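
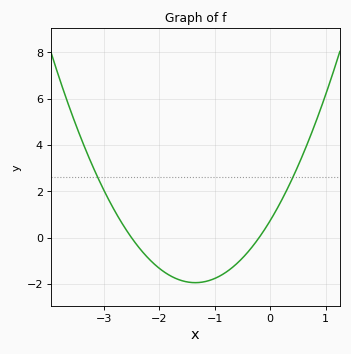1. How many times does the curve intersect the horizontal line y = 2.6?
2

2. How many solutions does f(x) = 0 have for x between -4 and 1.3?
2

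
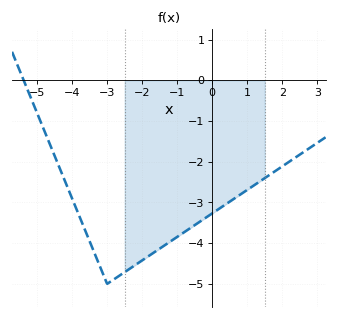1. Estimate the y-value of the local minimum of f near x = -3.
-5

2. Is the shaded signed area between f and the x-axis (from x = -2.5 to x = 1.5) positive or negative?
negative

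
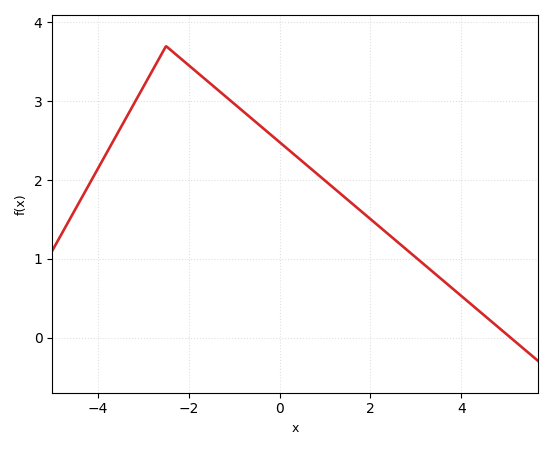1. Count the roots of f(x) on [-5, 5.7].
1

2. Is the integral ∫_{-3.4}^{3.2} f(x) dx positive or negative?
positive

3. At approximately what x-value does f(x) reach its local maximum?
-2.6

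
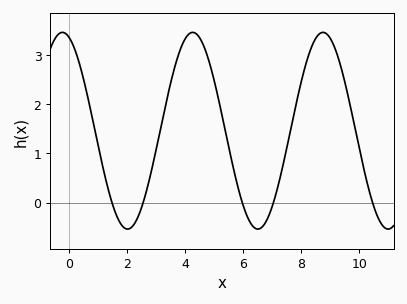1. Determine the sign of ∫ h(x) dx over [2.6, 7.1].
positive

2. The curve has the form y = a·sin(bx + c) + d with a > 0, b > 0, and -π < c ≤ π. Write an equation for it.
y = 2sin(1.4x + 1.88) + 1.46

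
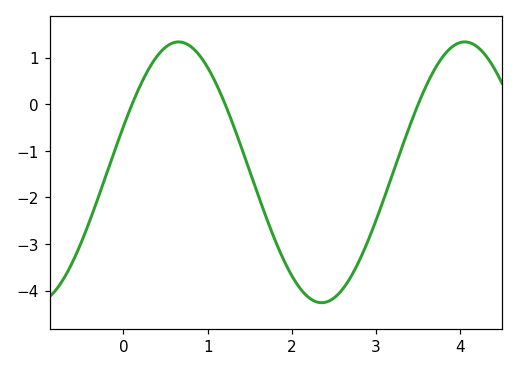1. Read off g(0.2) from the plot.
0.406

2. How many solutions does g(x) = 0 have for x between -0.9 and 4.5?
3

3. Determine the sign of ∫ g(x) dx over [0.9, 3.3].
negative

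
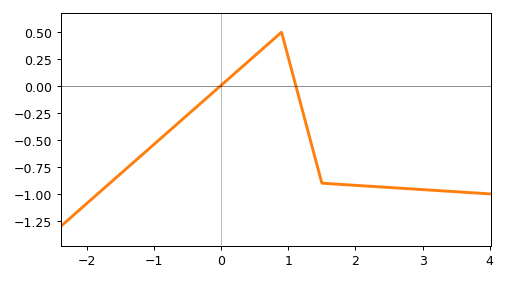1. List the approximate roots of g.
-0.013, 1.11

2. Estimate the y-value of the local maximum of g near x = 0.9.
0.499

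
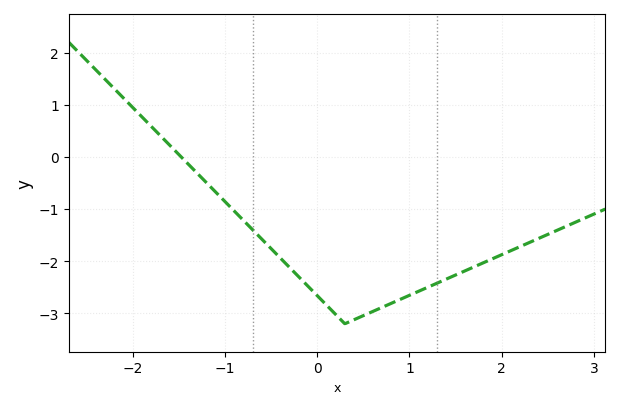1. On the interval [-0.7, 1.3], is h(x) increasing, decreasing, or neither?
neither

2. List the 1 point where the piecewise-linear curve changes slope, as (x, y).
(0.3, -3.2)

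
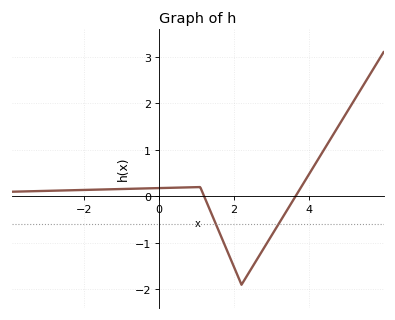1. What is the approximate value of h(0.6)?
0.2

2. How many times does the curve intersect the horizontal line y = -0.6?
2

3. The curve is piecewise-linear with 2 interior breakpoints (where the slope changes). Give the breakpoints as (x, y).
(1.1, 0.2); (2.2, -1.9)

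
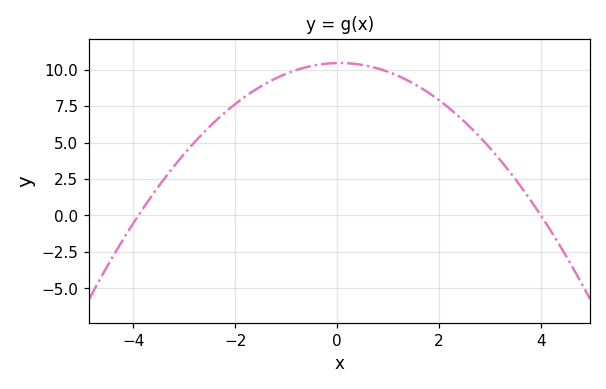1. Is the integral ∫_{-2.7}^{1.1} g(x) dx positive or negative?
positive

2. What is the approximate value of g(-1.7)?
8.4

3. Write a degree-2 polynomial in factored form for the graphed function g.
y = -0.67(x + 3.9)(x - 4)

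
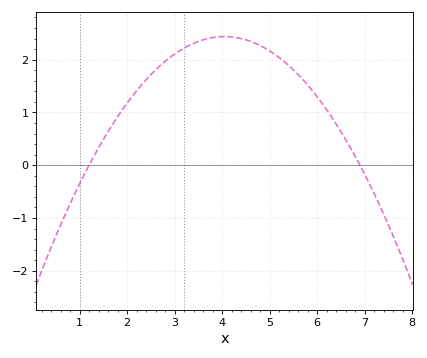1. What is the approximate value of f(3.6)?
2.4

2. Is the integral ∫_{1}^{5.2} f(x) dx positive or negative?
positive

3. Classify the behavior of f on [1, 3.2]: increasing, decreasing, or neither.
increasing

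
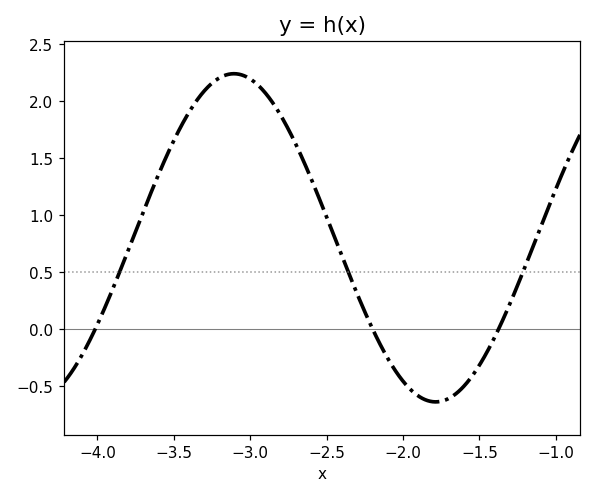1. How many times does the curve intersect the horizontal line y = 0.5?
3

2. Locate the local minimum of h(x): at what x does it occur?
-1.8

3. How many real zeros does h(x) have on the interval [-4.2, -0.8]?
3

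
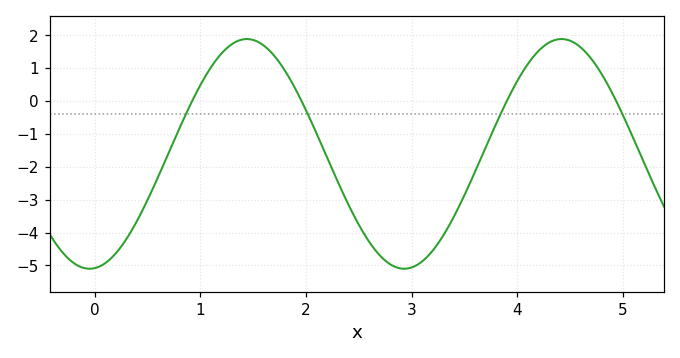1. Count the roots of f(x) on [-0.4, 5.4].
4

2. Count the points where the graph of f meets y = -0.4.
4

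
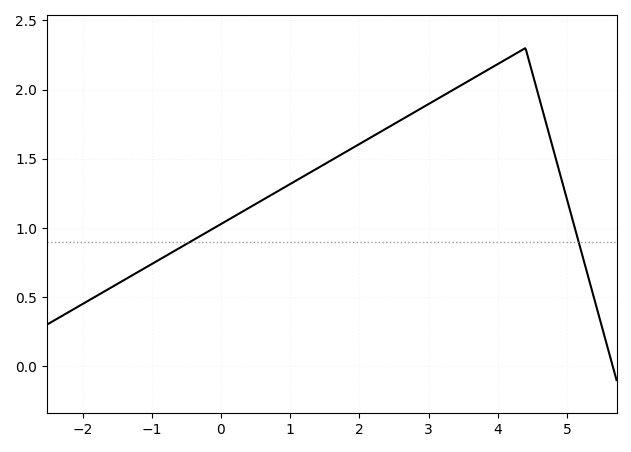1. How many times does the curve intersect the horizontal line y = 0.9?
2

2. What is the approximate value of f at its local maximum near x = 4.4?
2.3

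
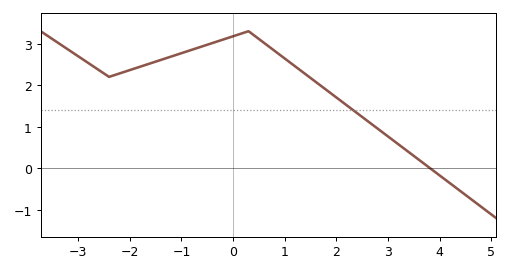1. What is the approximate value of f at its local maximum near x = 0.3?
3.3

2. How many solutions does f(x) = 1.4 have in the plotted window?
1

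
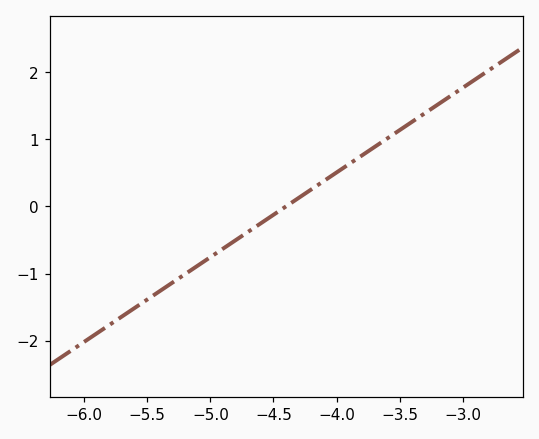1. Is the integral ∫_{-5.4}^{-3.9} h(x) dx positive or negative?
negative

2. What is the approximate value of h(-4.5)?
-0.126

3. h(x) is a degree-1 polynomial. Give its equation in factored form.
y = 1.26(x + 4.4)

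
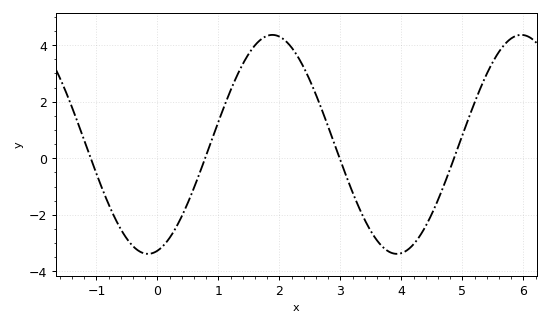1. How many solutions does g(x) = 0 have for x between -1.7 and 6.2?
4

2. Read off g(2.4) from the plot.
3.2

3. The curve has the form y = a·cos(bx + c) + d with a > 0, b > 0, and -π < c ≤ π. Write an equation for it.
y = 3.87cos(1.5x - 2.9) + 0.49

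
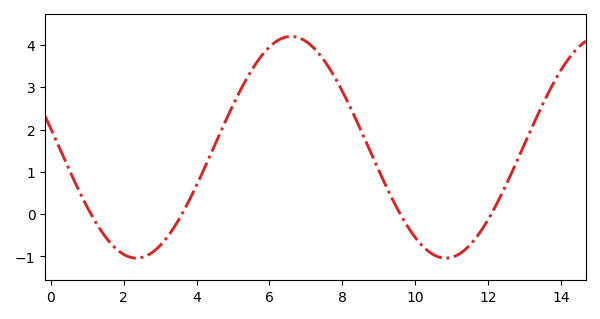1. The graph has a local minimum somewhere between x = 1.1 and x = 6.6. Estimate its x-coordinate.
2.4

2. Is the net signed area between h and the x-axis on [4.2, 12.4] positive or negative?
positive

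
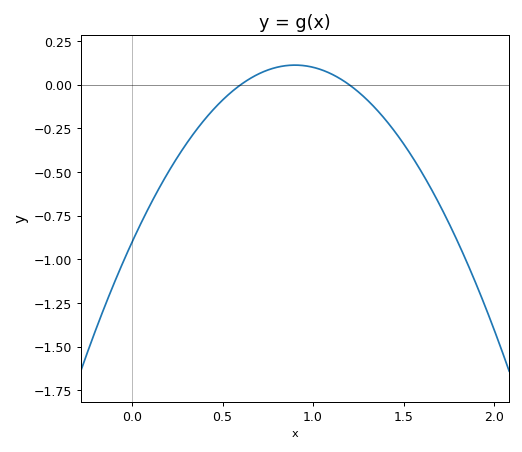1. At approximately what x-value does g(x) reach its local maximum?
0.9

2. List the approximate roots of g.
0.6, 1.2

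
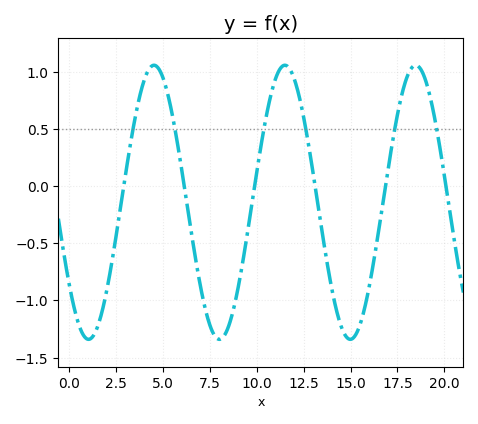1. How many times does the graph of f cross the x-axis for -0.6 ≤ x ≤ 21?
6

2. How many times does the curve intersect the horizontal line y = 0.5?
6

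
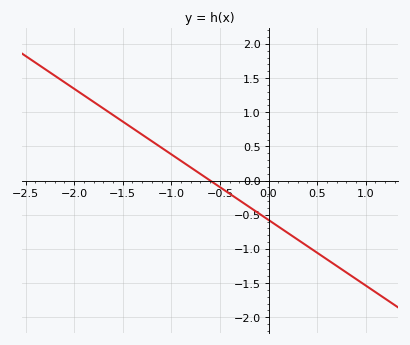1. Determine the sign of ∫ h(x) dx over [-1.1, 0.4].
negative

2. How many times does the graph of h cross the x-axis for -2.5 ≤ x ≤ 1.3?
1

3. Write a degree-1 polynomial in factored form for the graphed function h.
y = -0.96(x + 0.6)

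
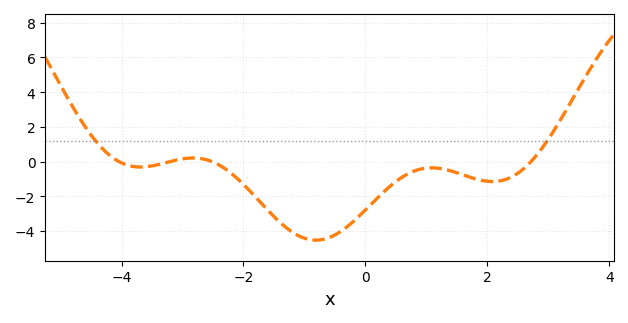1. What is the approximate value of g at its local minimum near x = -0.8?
-4.53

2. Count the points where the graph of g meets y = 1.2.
2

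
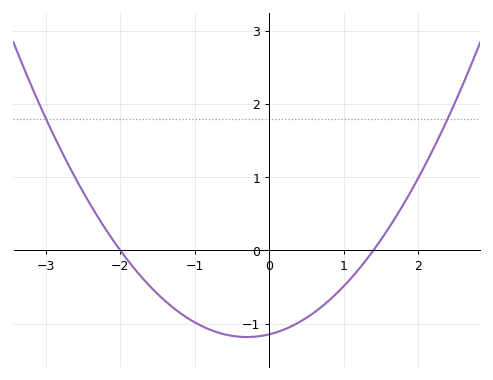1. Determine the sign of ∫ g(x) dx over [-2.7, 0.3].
negative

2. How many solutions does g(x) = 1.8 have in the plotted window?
2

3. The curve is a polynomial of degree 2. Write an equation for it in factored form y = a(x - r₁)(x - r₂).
y = 0.41(x + 2)(x - 1.4)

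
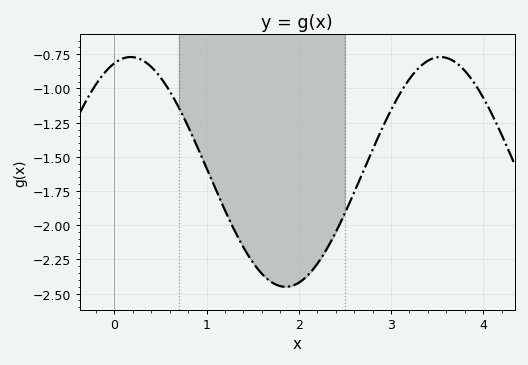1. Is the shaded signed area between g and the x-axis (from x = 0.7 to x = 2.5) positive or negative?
negative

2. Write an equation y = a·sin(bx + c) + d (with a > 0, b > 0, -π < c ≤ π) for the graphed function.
y = 0.84sin(1.87x + 1.24) - 1.61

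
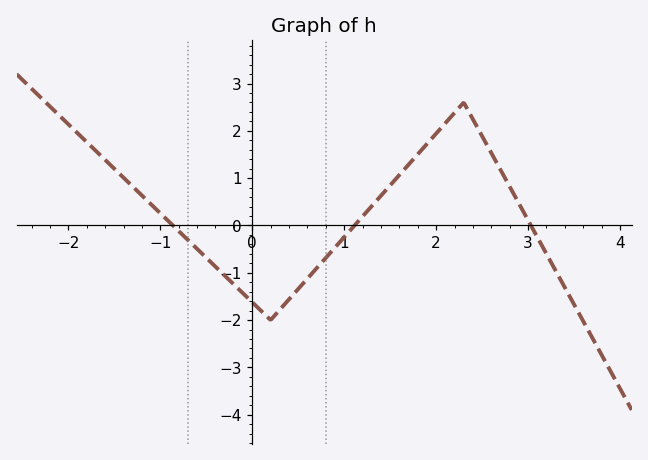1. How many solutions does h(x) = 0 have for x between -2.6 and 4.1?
3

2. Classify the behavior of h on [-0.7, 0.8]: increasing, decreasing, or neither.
neither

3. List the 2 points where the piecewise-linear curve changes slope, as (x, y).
(0.2, -2); (2.3, 2.6)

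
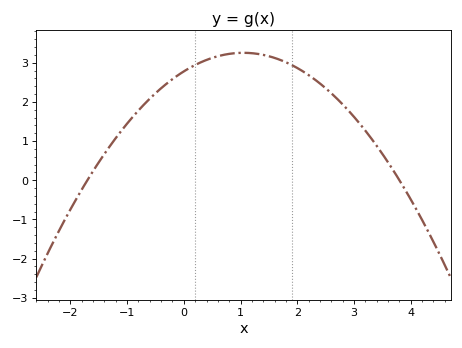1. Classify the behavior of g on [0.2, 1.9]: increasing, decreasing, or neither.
neither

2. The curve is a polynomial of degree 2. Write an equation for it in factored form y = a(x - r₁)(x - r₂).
y = -0.43(x + 1.7)(x - 3.8)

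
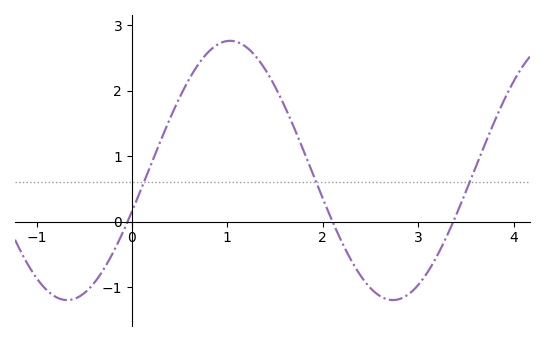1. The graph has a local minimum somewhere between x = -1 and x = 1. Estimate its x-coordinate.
-0.7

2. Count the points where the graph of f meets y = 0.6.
3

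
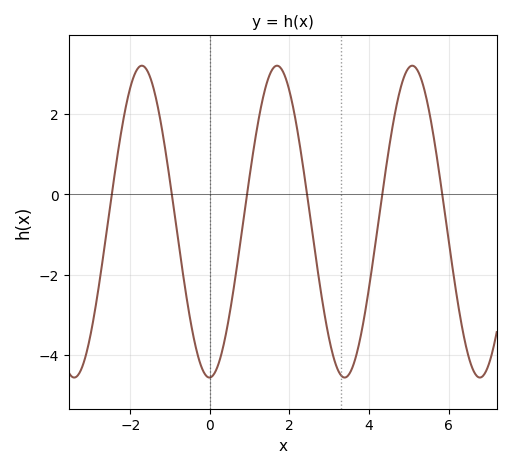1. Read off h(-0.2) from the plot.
-4.4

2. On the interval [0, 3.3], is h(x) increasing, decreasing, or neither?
neither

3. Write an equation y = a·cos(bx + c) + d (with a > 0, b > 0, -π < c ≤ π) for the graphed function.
y = 3.88cos(1.9x - 3.1) - 0.68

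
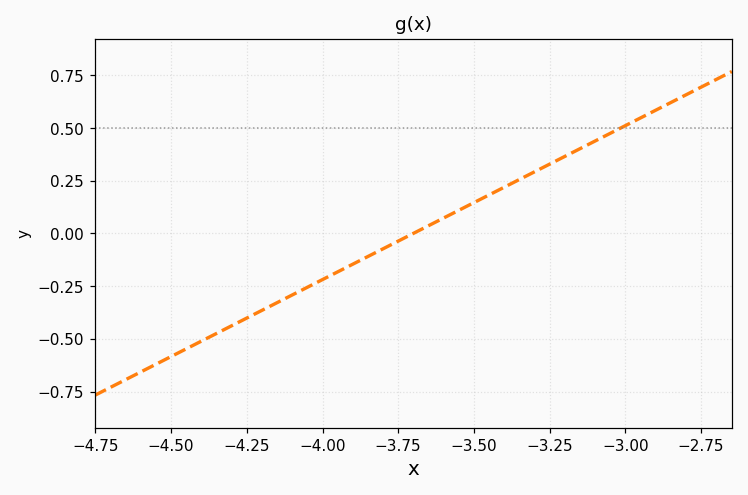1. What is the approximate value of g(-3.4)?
0.22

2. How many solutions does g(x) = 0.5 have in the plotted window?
1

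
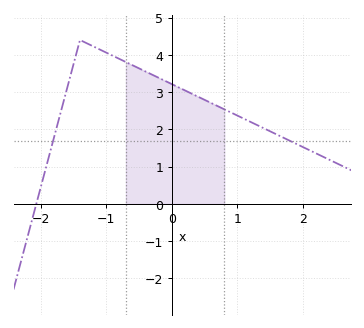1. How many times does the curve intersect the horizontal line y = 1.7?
2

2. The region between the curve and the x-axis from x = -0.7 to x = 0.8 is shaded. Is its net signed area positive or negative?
positive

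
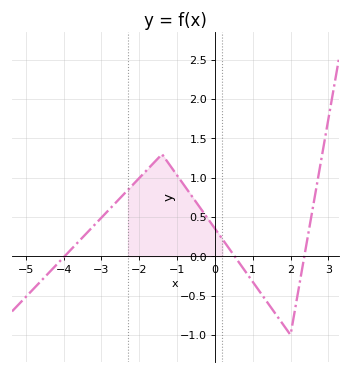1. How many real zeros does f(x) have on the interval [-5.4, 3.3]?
3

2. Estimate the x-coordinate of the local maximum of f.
-1.4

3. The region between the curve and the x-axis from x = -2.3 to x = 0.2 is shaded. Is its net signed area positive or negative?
positive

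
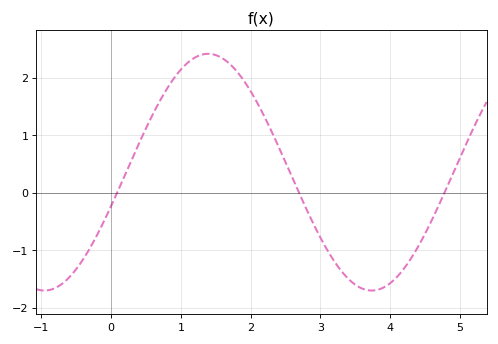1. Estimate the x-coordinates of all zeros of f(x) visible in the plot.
0.086, 2.69, 4.78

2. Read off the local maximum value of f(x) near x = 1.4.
2.42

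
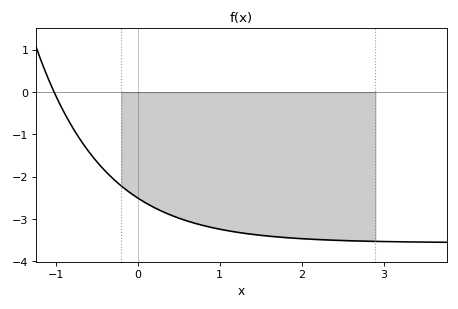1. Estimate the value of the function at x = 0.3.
-2.82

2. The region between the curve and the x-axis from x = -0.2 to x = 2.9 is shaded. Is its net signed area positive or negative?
negative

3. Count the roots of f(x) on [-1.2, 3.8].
1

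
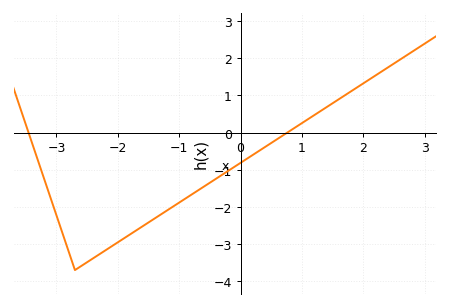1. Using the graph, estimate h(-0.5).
-1.3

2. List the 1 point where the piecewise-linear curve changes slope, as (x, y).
(-2.7, -3.7)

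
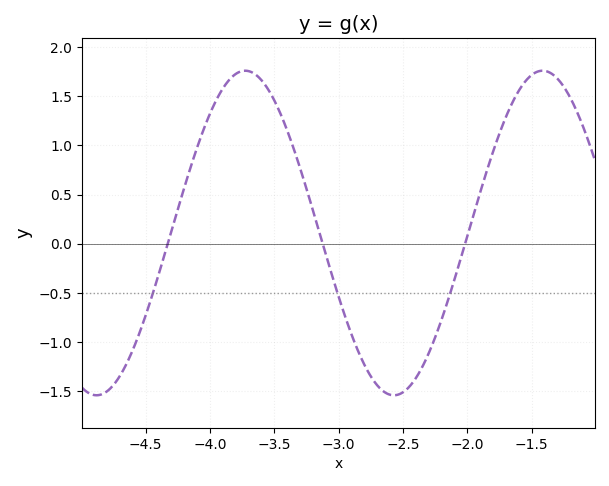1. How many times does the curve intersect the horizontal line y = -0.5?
3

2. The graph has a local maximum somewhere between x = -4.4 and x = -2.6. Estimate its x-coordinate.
-3.73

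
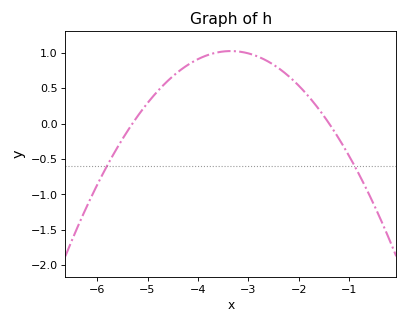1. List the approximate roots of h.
-5.3, -1.4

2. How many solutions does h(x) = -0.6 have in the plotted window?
2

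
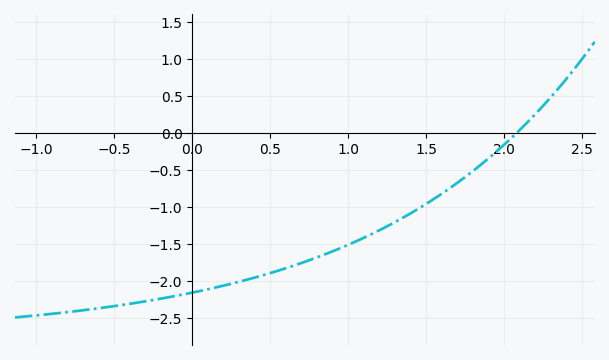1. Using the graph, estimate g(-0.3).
-2.3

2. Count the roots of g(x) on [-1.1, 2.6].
1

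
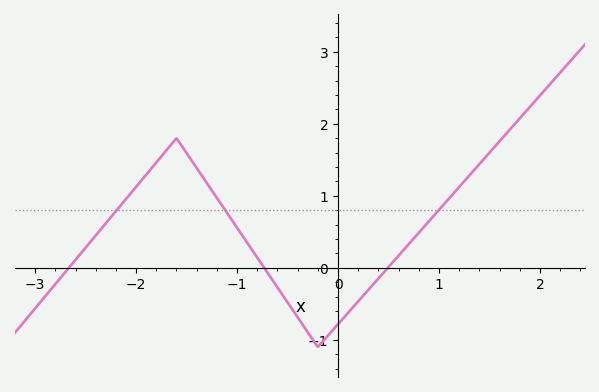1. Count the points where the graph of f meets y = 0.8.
3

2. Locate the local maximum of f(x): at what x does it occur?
-1.6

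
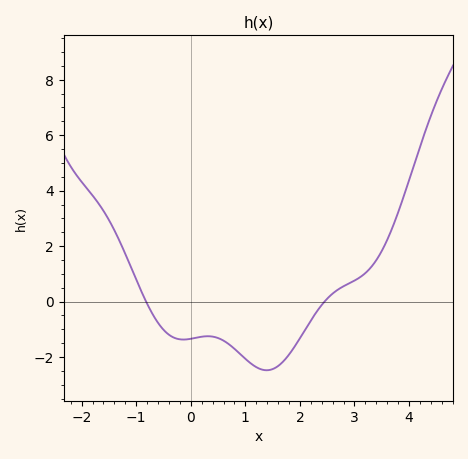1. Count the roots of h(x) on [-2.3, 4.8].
2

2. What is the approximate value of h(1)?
-2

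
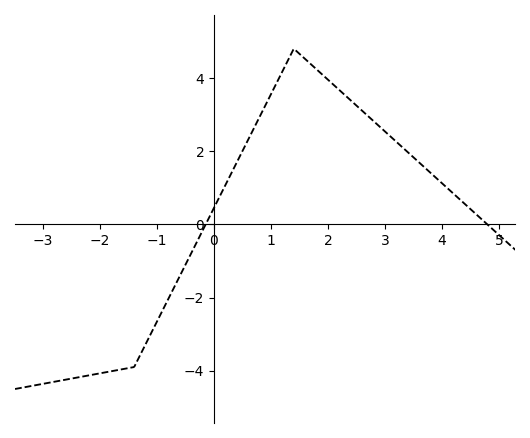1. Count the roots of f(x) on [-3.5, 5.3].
2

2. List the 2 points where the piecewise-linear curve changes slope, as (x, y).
(-1.4, -3.9); (1.4, 4.8)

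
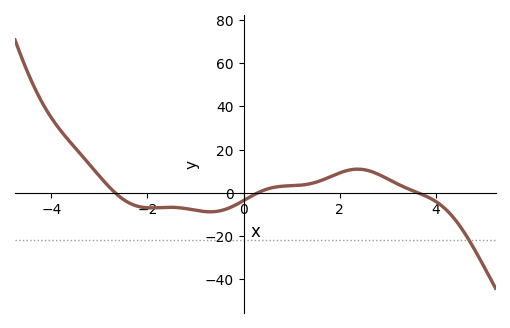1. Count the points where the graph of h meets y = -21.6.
1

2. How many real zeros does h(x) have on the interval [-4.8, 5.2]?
3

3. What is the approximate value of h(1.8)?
7.43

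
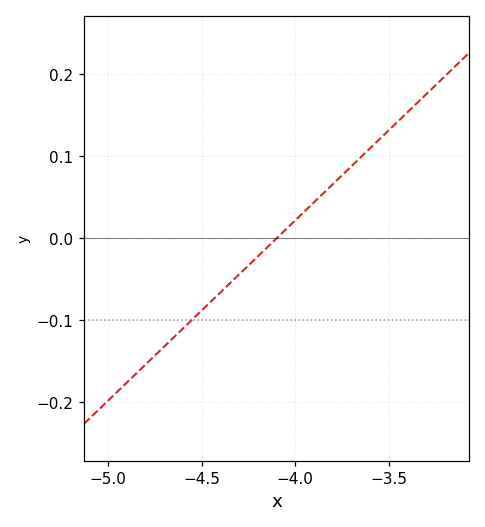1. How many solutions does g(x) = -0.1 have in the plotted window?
1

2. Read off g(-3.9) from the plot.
0.044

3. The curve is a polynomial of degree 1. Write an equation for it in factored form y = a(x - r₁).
y = 0.22(x + 4.1)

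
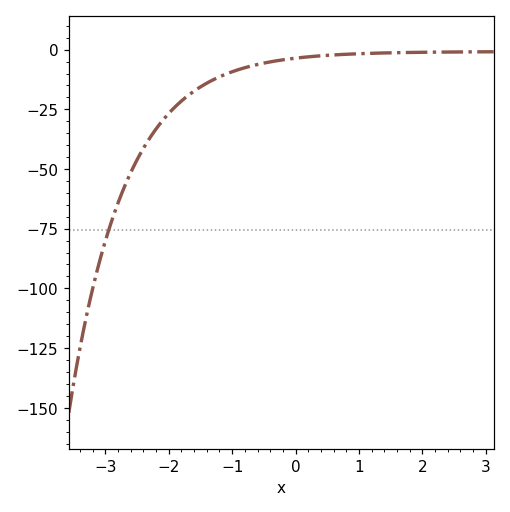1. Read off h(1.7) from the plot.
-2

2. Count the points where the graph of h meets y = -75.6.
1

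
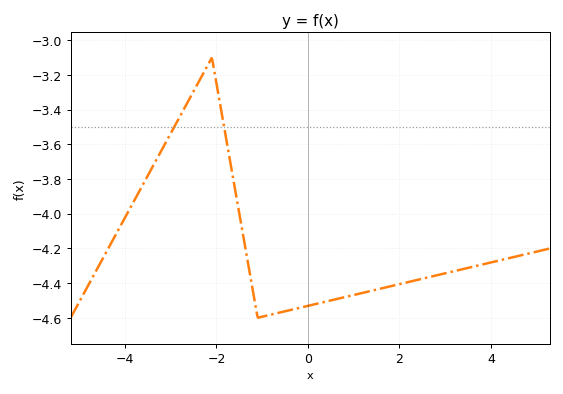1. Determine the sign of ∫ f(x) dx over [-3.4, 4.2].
negative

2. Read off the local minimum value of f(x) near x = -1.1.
-4.6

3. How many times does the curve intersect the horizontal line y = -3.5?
2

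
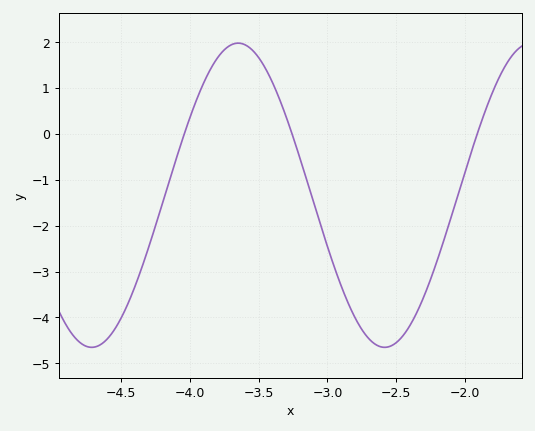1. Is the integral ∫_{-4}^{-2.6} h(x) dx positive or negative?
negative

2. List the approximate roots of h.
-4.04, -3.26, -1.91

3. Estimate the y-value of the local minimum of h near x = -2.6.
-4.65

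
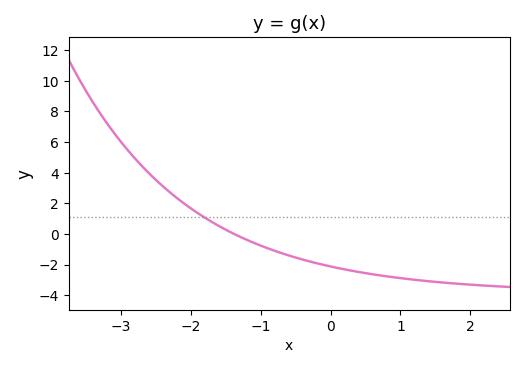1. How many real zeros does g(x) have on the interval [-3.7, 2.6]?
1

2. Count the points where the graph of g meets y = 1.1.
1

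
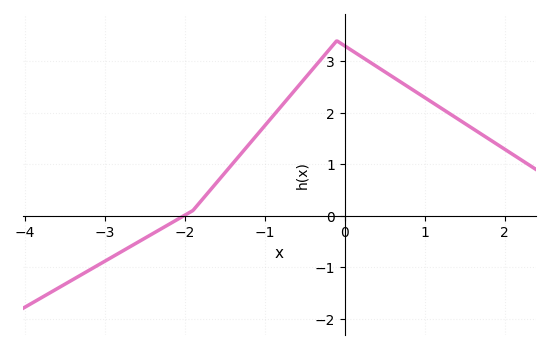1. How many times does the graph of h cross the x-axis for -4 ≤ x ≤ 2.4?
1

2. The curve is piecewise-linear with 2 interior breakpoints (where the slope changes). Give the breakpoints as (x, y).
(-1.9, 0.1); (-0.1, 3.4)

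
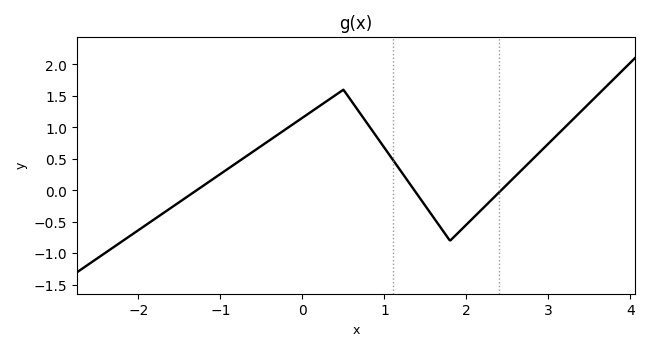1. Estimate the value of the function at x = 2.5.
0.1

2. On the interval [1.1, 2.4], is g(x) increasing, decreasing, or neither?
neither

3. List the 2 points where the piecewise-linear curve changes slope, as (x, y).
(0.5, 1.6); (1.8, -0.8)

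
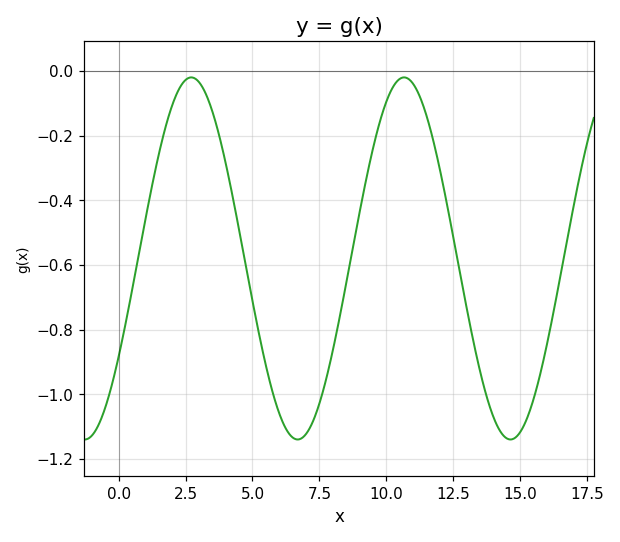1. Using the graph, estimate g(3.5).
-0.12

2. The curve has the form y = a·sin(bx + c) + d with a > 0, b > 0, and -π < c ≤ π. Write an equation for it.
y = 0.56sin(0.79x - 0.57) - 0.58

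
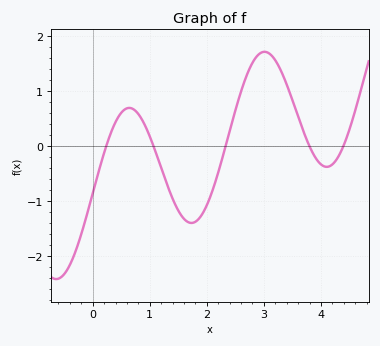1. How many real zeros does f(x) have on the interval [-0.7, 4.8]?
5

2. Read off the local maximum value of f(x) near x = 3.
1.7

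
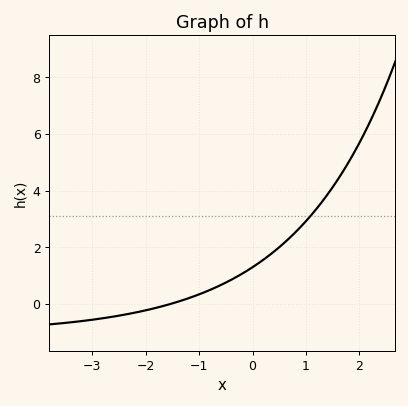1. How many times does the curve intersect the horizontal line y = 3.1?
1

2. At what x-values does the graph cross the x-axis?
-1.5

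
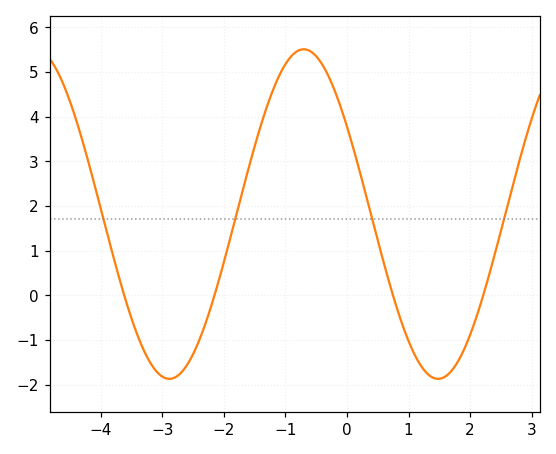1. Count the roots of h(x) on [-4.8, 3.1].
4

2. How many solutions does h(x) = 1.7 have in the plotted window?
4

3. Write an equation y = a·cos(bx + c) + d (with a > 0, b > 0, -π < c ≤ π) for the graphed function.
y = 3.69cos(1.44x + 1.01) + 1.82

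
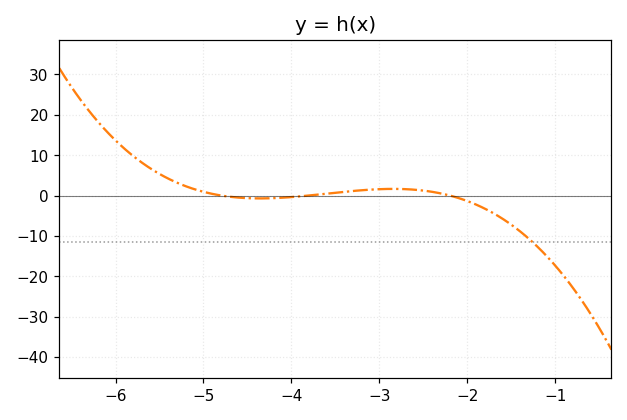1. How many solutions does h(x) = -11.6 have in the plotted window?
1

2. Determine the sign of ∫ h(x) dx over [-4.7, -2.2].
positive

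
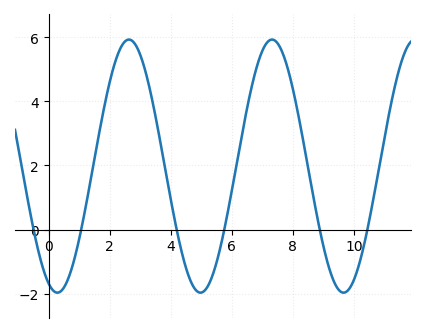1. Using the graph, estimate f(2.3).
5.55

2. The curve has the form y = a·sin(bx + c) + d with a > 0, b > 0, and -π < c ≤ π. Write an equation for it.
y = 3.95sin(1.34x - 1.95) + 1.98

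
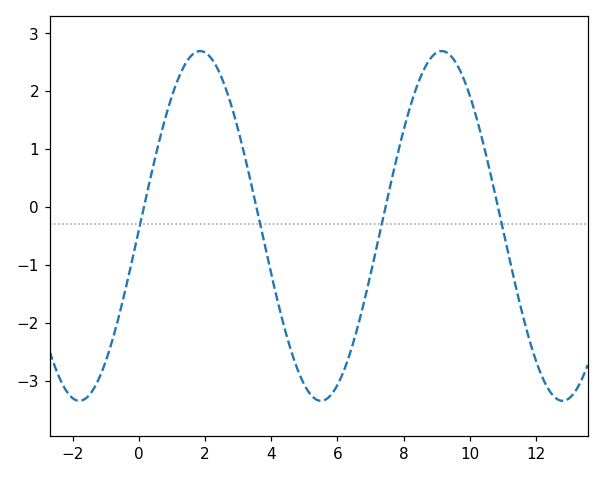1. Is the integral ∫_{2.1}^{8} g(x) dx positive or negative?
negative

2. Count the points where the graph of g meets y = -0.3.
4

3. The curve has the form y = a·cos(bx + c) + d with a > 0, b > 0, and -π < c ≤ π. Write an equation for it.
y = 3.02cos(0.86x - 1.59) - 0.33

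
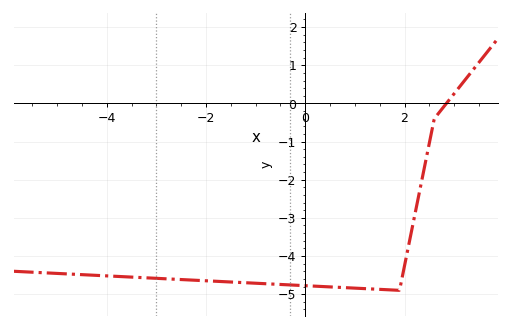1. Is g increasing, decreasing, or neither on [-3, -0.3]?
decreasing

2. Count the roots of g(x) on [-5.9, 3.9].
1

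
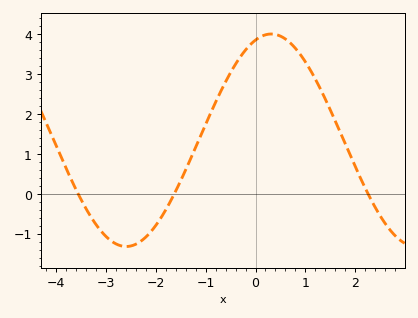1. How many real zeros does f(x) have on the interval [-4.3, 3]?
3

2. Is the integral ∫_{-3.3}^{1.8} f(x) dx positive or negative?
positive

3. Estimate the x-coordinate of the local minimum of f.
-2.6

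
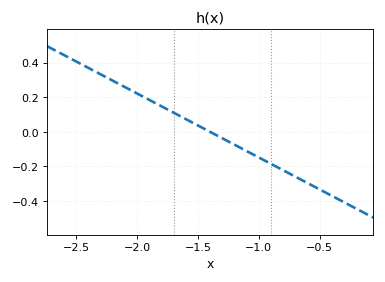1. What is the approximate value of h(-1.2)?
-0.074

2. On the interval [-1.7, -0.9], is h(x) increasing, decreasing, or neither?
decreasing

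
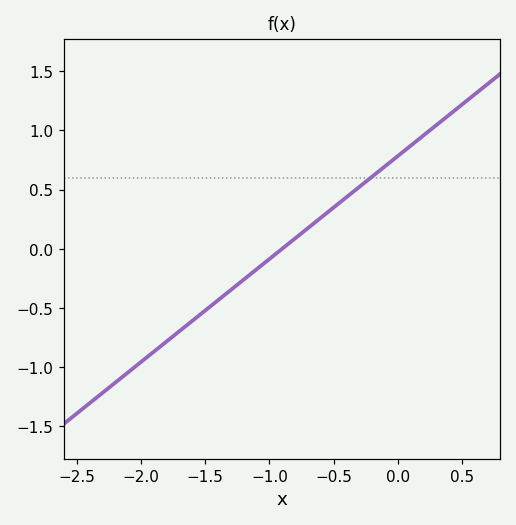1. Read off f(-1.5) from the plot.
-0.522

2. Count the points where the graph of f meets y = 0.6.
1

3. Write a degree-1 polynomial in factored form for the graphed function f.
y = 0.87(x + 0.9)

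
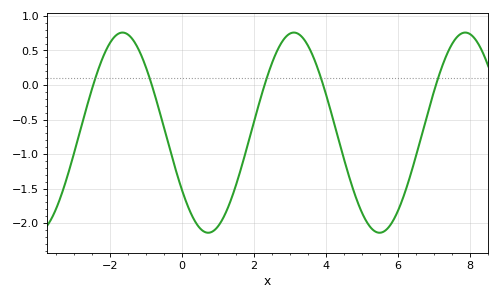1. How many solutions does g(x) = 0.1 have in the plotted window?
5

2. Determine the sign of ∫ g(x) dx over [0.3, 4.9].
negative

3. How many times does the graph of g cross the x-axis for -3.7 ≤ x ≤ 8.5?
5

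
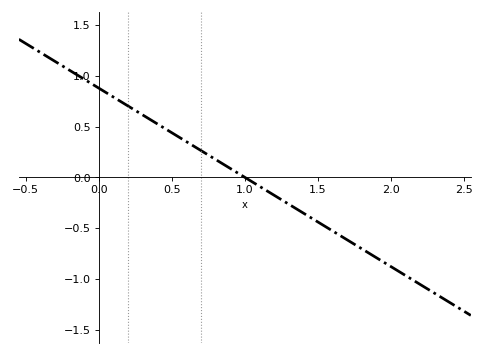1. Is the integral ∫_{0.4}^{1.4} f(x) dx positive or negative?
positive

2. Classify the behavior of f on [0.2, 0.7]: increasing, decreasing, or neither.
decreasing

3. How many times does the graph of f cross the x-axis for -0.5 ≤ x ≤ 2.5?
1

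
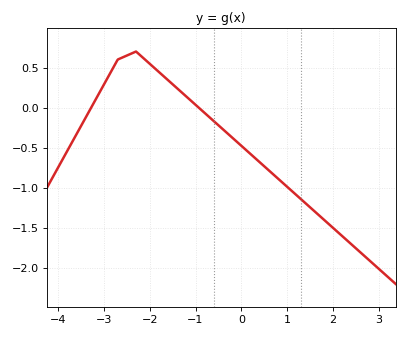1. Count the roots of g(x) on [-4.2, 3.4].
2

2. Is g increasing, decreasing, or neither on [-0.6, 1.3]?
decreasing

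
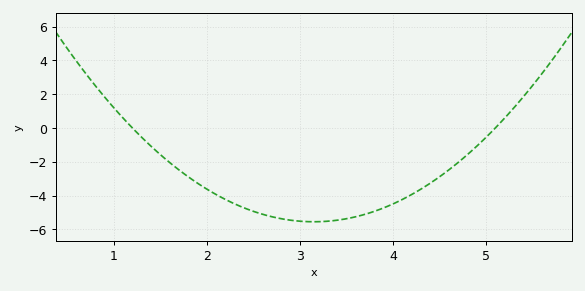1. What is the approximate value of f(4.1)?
-4.2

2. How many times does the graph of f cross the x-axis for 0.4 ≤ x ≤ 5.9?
2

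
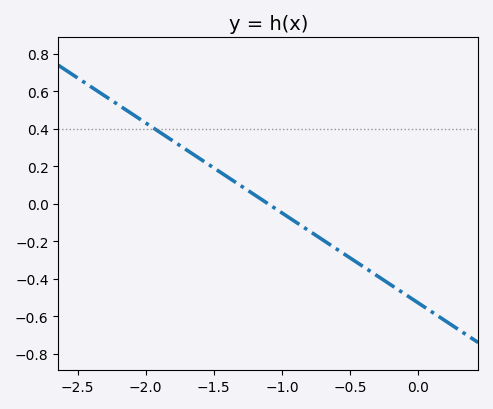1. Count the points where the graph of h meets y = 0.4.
1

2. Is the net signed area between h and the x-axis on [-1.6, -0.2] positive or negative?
negative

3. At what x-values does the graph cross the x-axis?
-1.1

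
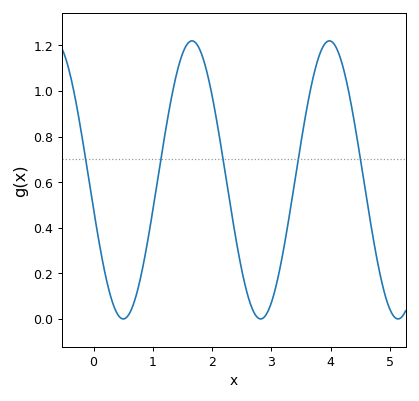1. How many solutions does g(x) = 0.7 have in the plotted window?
5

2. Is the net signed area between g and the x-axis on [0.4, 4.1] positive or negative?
positive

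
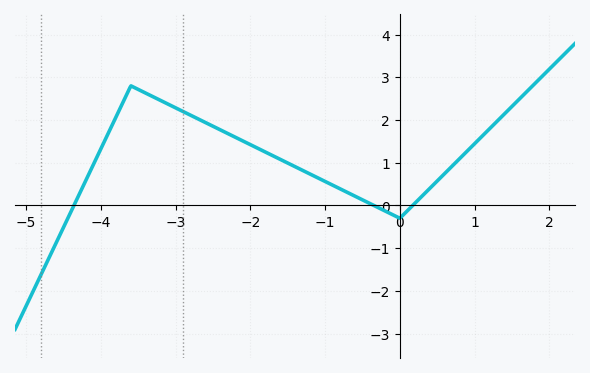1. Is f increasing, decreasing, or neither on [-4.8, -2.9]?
neither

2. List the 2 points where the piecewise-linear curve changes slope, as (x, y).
(-3.6, 2.8); (0, -0.3)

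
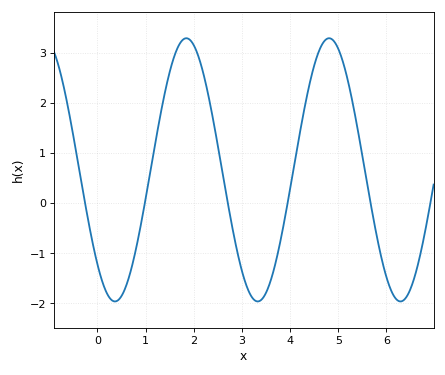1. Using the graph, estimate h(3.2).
-1.9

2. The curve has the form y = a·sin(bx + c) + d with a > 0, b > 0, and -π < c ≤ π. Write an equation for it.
y = 2.63sin(2.1x - 2.3) + 0.67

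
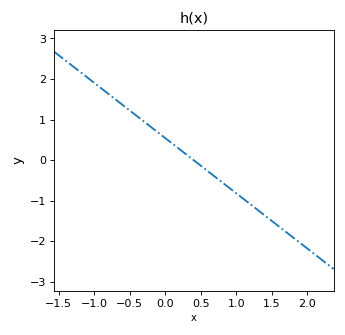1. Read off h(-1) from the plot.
1.9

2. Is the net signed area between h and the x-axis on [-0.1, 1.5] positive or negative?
negative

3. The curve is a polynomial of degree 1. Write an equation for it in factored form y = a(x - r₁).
y = -1.36(x - 0.4)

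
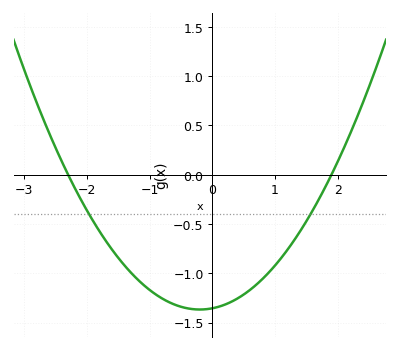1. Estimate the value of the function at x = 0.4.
-1.26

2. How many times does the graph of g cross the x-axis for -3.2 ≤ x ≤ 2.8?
2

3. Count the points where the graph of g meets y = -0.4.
2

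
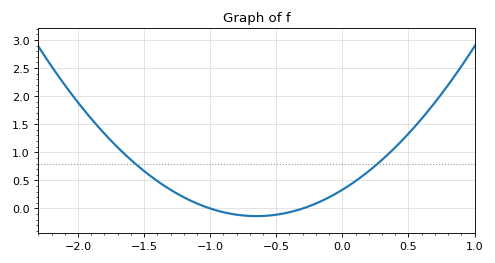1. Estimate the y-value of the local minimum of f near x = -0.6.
-0.136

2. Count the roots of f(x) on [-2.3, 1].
2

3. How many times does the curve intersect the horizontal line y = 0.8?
2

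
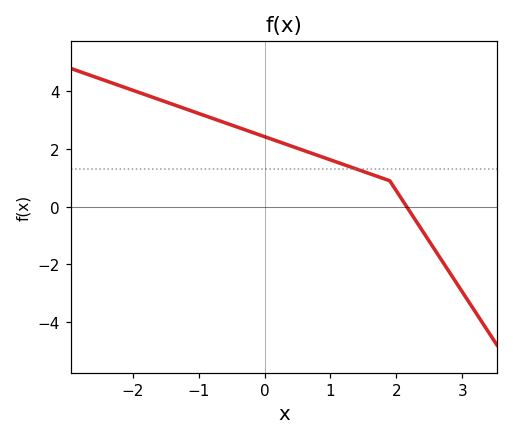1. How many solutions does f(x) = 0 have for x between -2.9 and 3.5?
1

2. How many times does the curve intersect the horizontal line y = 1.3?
1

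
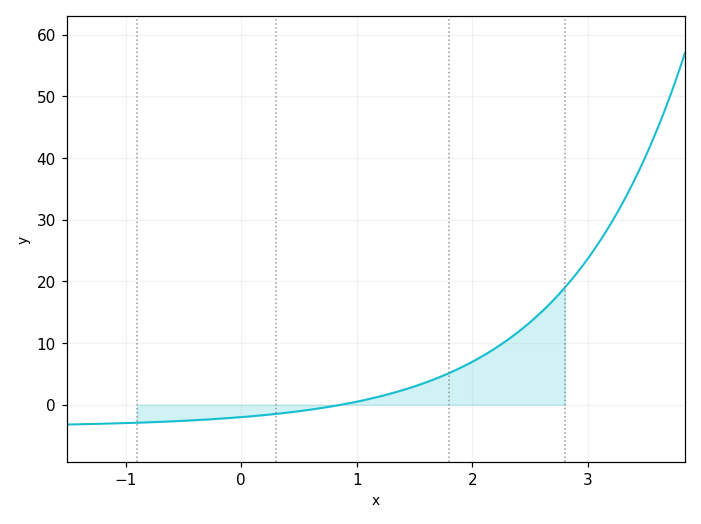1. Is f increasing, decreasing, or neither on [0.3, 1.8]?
increasing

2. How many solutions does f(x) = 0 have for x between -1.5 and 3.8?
1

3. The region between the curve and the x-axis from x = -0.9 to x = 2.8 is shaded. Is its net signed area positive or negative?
positive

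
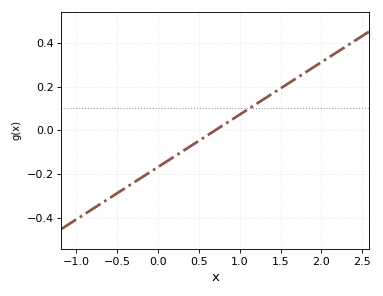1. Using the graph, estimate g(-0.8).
-0.36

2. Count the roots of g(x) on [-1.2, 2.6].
1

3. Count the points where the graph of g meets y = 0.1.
1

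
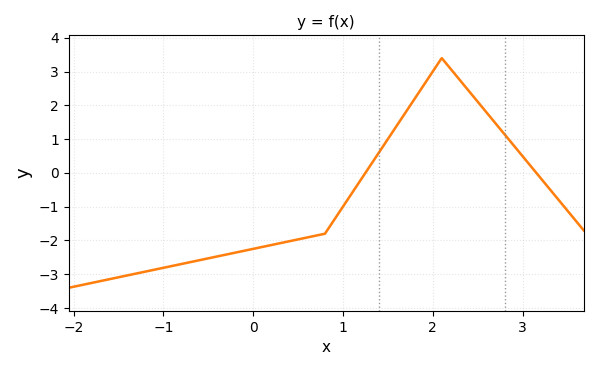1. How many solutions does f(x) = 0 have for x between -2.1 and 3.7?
2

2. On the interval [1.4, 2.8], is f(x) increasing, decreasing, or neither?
neither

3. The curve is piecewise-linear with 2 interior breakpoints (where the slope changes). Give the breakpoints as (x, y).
(0.8, -1.8); (2.1, 3.4)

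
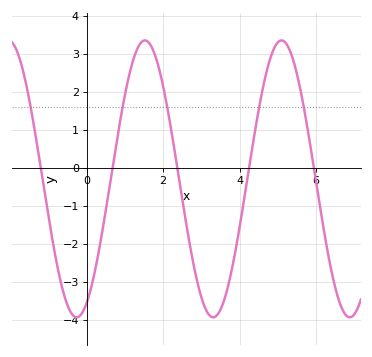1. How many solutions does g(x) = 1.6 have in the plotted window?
5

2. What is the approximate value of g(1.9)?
2.58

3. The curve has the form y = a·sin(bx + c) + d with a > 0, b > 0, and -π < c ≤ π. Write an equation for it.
y = 3.64sin(1.76x - 1.11) - 0.29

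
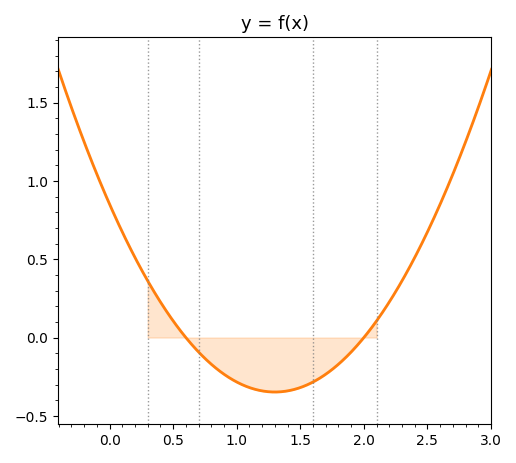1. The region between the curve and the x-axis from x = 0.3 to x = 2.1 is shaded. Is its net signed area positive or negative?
negative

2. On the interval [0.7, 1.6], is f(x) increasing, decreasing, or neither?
neither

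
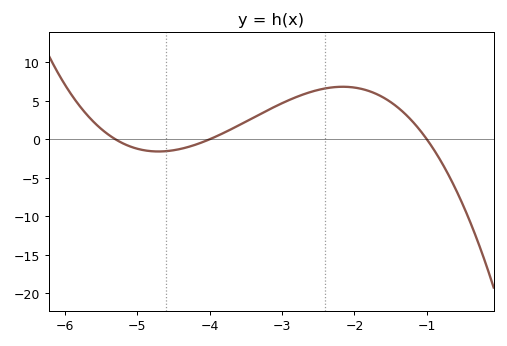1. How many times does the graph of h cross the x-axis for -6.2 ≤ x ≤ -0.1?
3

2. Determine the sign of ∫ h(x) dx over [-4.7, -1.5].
positive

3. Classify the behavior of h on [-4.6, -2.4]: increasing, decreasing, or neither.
increasing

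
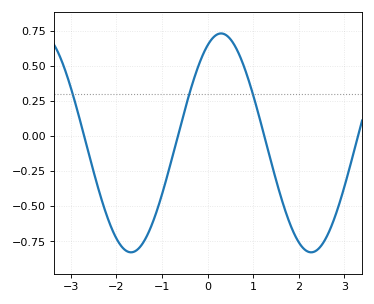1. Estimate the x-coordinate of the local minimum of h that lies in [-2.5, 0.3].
-1.7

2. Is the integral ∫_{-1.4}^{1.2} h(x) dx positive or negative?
positive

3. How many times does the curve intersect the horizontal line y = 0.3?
3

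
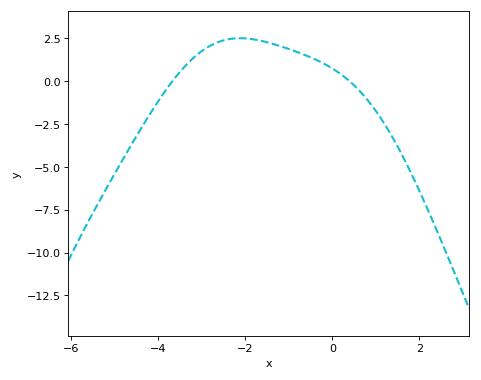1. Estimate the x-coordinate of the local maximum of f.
-2.12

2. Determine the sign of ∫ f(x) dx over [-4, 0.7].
positive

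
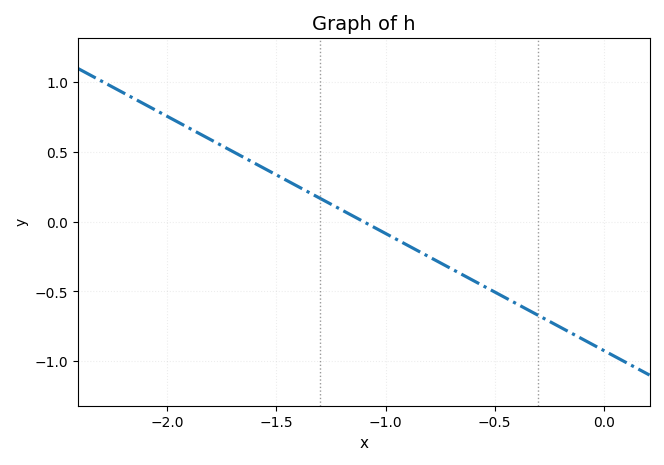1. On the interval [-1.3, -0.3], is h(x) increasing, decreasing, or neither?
decreasing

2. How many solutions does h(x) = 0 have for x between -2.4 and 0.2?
1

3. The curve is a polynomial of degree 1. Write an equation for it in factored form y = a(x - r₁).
y = -0.84(x + 1.1)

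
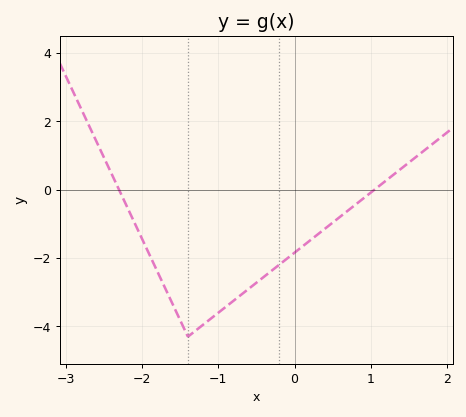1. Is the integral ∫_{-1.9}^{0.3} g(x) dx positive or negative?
negative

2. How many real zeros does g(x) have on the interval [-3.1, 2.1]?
2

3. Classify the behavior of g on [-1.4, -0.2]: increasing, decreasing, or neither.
increasing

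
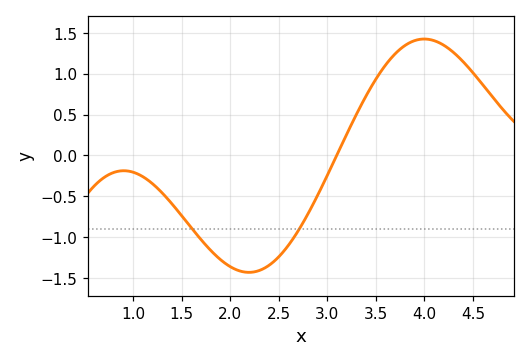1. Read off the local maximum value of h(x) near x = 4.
1.4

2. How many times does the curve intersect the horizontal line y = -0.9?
2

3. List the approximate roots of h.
3.1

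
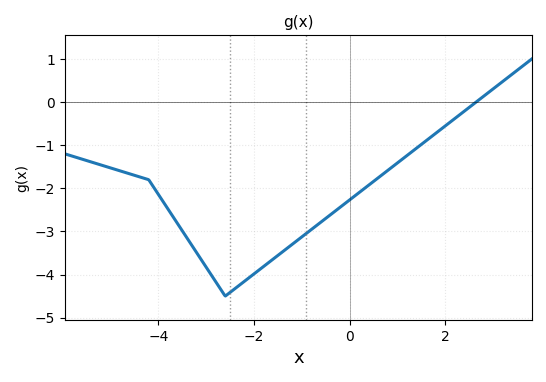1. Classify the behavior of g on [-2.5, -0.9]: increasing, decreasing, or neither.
increasing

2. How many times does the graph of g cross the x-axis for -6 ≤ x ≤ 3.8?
1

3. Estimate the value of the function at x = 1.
-1.41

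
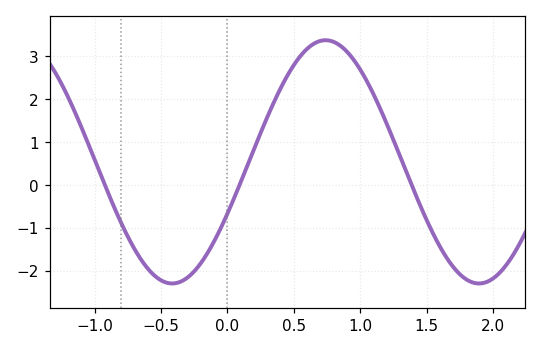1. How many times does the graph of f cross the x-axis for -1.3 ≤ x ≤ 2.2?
3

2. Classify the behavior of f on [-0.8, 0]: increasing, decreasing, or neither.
neither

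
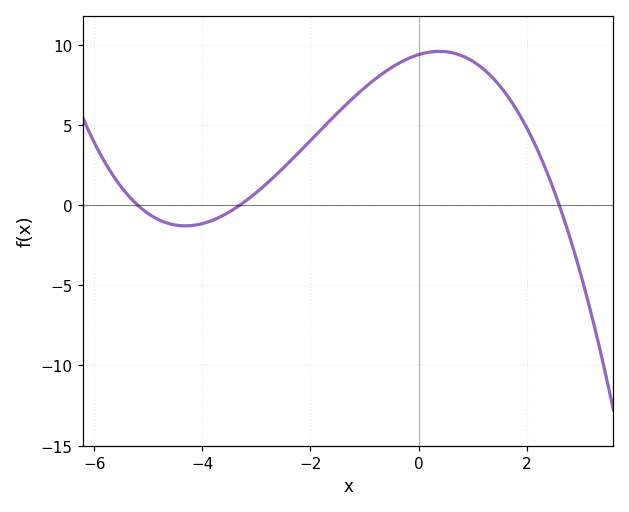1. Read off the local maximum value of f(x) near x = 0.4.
9.5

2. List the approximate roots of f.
-5.2, -3.2, 2.6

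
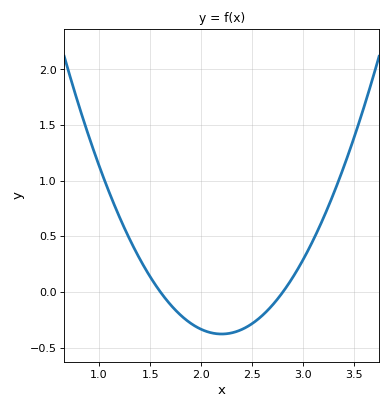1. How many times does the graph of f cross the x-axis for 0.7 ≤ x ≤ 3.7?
2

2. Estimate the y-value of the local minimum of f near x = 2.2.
-0.378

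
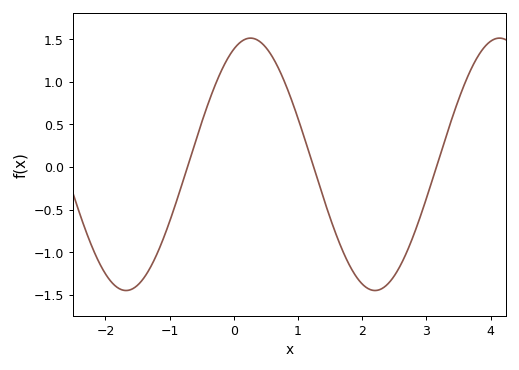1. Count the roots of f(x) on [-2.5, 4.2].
3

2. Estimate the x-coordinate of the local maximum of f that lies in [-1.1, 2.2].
0.3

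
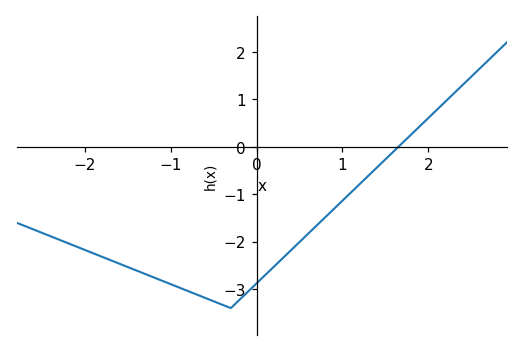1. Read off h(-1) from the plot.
-2.9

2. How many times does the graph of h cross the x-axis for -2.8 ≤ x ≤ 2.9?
1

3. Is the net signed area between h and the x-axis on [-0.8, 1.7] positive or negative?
negative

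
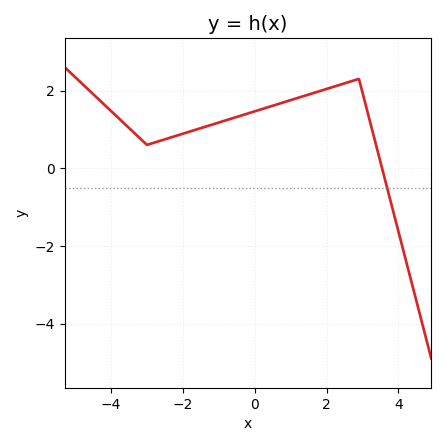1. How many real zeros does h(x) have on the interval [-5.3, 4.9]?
1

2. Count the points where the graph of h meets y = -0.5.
1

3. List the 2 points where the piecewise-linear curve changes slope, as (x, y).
(-3, 0.6); (2.9, 2.3)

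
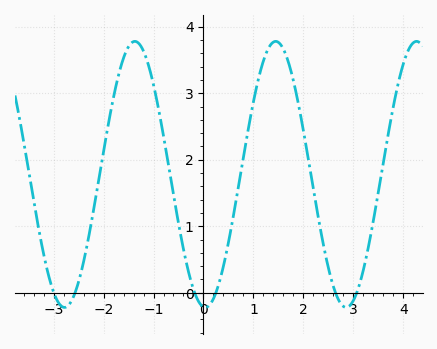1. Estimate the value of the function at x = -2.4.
0.462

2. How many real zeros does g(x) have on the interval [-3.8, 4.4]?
6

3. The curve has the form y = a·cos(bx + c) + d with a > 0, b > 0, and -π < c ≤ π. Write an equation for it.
y = 2cos(2.23x + 3.06) + 1.78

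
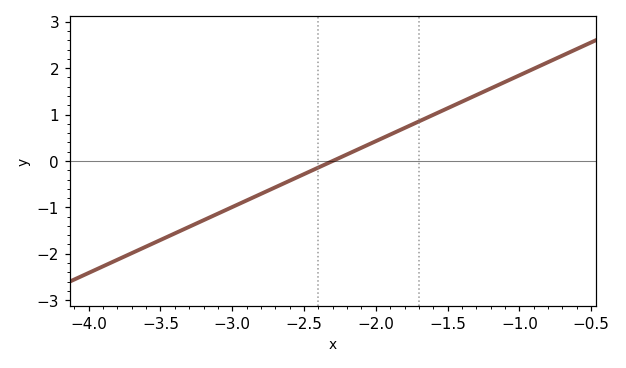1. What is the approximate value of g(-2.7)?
-0.568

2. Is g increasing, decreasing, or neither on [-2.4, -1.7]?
increasing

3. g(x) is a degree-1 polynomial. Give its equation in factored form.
y = 1.42(x + 2.3)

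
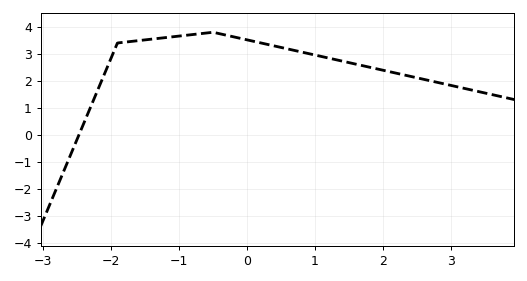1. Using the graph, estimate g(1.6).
2.61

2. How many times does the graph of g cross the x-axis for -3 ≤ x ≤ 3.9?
1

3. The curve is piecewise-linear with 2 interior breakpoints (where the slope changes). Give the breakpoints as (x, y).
(-1.9, 3.4); (-0.5, 3.8)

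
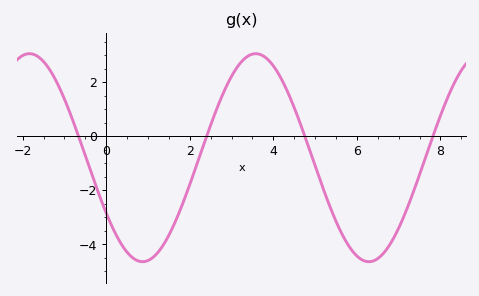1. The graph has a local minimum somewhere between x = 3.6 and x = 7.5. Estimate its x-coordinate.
6.29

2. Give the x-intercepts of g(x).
-0.662, 2.4, 4.75, 7.82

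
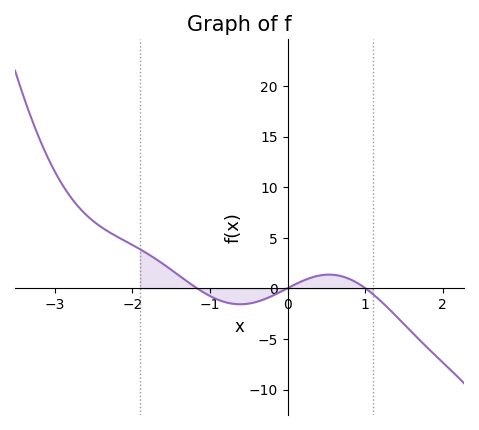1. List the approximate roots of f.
-1.2, 0, 1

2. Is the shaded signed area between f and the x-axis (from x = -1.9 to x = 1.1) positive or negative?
positive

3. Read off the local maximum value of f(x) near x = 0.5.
1.5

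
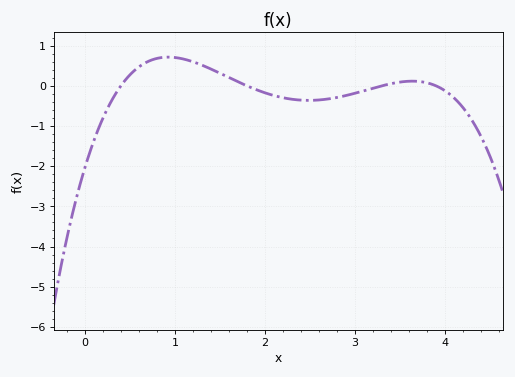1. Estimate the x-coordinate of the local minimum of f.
2.49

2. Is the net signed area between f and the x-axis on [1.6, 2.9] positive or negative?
negative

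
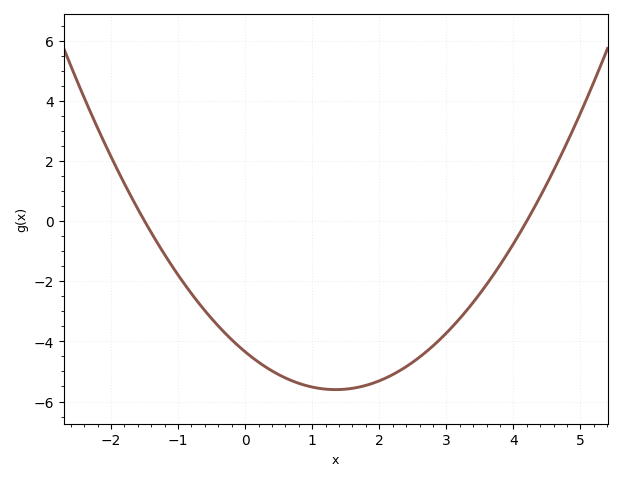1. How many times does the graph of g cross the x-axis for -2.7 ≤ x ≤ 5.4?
2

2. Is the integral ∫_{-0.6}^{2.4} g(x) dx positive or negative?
negative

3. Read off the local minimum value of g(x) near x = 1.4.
-5.6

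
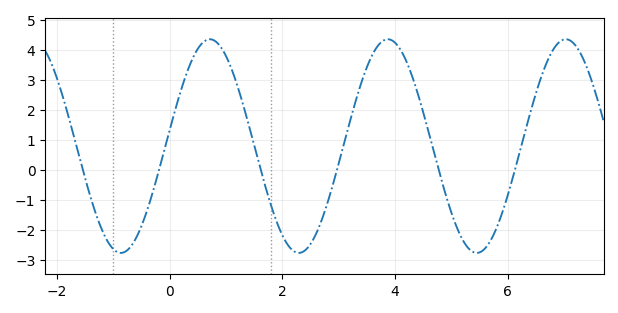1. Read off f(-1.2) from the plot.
-2.01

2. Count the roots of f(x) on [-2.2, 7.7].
6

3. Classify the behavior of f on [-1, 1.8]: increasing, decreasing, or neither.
neither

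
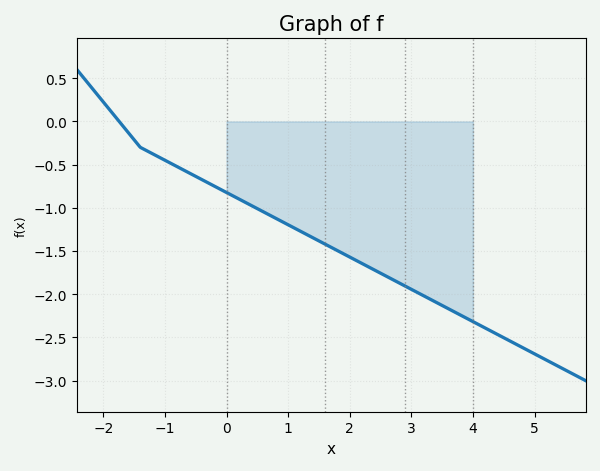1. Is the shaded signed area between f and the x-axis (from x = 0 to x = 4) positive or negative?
negative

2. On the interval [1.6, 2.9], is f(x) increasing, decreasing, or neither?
decreasing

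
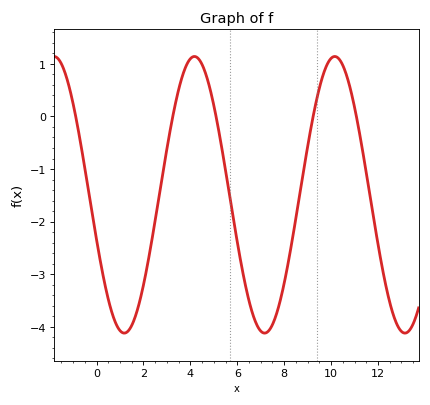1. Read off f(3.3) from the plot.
0.112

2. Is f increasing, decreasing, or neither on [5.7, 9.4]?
neither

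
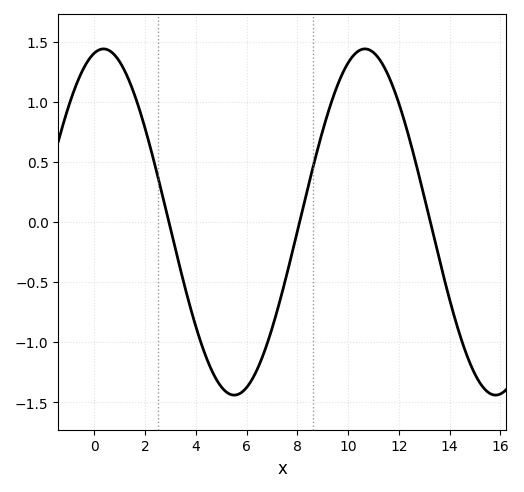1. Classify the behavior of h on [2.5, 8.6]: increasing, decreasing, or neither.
neither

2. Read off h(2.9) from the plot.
0.05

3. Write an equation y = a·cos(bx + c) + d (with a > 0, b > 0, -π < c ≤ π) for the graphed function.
y = 1.44cos(0.61x - 0.22) + 0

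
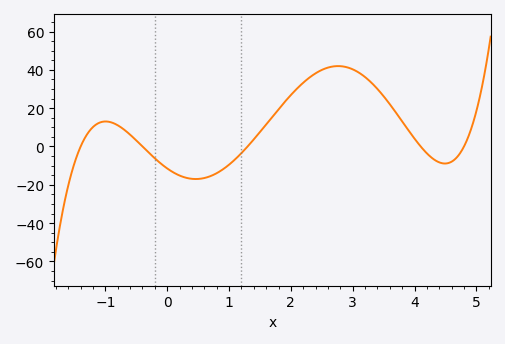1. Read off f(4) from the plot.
4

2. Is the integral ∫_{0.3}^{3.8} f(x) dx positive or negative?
positive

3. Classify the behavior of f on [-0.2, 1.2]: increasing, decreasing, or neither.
neither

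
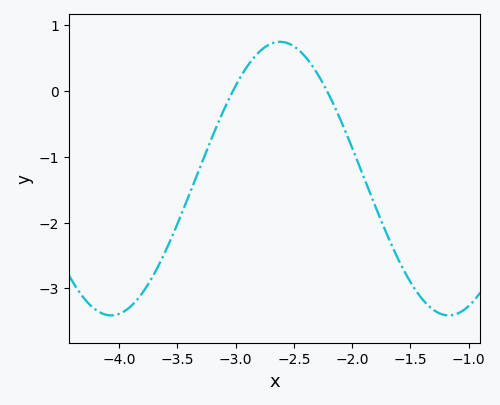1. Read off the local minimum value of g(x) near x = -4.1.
-3.4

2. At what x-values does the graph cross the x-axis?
-3, -2.2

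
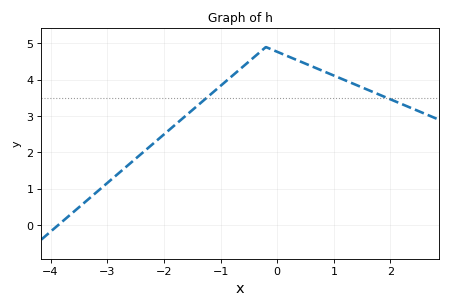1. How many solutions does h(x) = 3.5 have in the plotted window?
2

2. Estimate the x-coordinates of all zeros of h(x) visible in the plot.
-3.9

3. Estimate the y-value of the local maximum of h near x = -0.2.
4.9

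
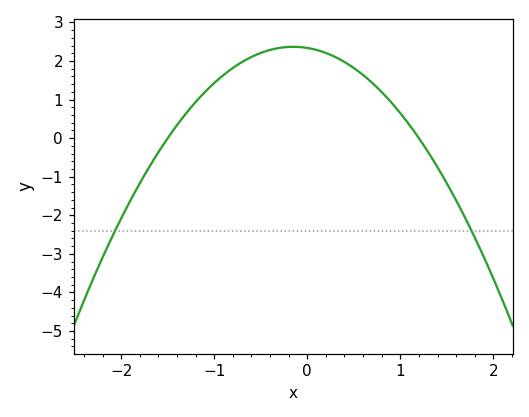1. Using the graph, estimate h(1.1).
0.3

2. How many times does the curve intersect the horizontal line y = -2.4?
2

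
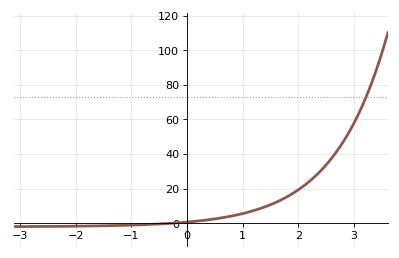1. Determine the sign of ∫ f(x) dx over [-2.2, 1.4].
positive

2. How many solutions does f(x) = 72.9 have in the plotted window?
1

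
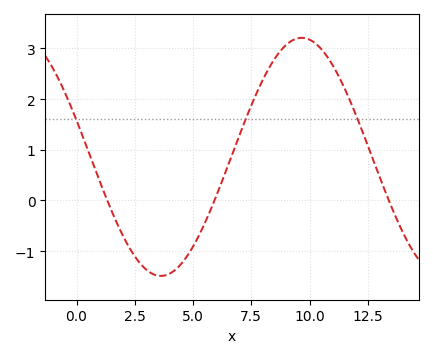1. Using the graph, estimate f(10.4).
3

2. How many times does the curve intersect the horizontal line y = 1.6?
3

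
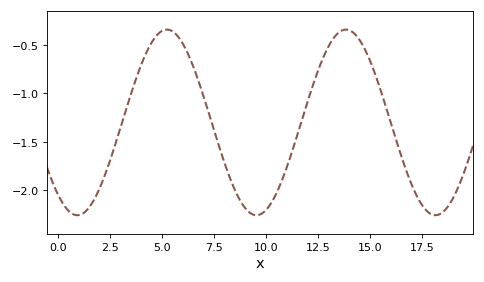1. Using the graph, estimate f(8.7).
-2.1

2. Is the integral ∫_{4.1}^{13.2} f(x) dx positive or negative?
negative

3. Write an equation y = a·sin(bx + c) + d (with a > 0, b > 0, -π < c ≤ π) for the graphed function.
y = 0.96sin(0.73x - 2.2) - 1.3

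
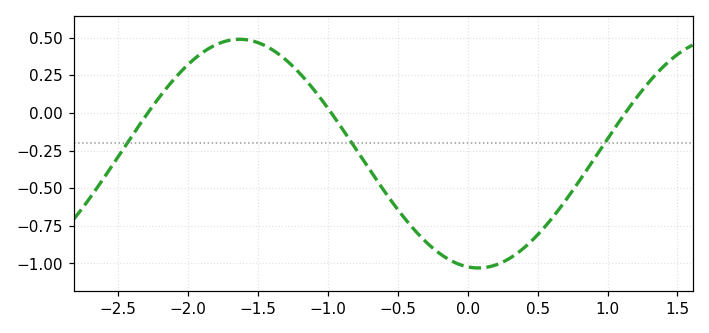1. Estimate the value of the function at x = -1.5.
0.468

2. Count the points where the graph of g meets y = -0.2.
3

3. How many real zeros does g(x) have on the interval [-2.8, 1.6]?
3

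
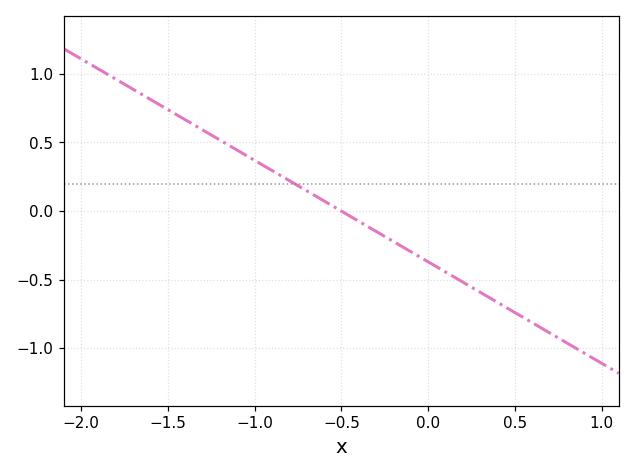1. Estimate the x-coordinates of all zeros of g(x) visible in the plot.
-0.5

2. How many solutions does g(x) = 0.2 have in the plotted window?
1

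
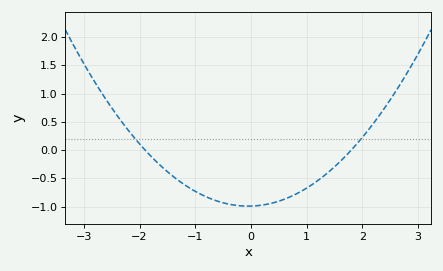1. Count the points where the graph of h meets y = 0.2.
2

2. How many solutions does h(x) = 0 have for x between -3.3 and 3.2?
2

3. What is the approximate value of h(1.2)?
-0.539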